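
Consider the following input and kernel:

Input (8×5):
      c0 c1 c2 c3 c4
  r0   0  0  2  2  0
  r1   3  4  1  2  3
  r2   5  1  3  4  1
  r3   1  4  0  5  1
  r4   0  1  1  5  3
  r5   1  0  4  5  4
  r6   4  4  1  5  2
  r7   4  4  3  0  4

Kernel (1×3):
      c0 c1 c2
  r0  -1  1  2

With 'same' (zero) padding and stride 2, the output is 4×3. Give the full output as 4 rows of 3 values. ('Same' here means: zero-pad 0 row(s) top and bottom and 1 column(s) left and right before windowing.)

0 6 -2
7 10 -3
2 10 -2
12 7 -3

Output[0,0]: The receptive field on the zero-padded input at this output position is [0 0 0]. Elementwise product with the kernel and sum: 0·-1 + 0·1 + 0·2.
Output[0,1]: The receptive field on the zero-padded input at this output position is [0 2 2]. Elementwise product with the kernel and sum: 0·-1 + 2·1 + 2·2.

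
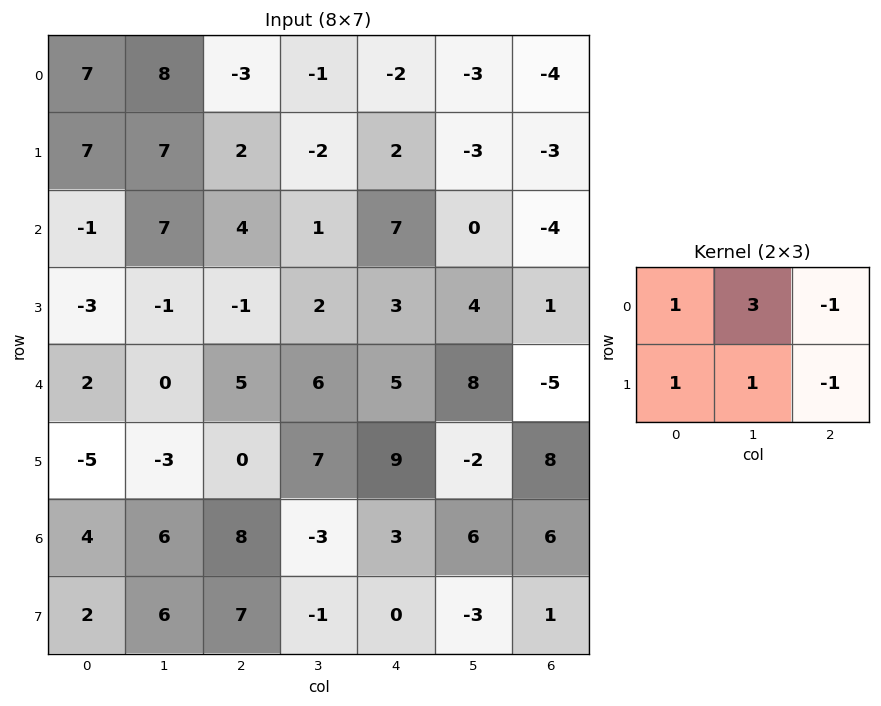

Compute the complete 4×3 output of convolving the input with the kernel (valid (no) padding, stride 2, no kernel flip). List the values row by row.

Output[0,0]: The receptive field on the input at this output position is [7 8 -3 / 7 7 2]. Elementwise product with the kernel and sum: 7·1 + 8·3 + -3·-1 + 7·1 + 7·1 + 2·-1.

46 -6 -5
13 -2 17
-11 16 33
15 2 11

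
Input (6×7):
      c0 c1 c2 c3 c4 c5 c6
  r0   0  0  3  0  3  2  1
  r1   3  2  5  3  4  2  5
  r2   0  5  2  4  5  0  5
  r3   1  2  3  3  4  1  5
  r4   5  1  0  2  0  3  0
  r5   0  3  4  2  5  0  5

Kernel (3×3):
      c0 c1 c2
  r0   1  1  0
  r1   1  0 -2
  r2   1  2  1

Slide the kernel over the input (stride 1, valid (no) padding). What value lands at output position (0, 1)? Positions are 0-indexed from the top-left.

The receptive field on the input at this output position is [0 3 0 / 2 5 3 / 5 2 4]. Elementwise product with the kernel and sum: 0·1 + 3·1 + 2·1 + 3·-2 + 5·1 + 2·2 + 4·1.

12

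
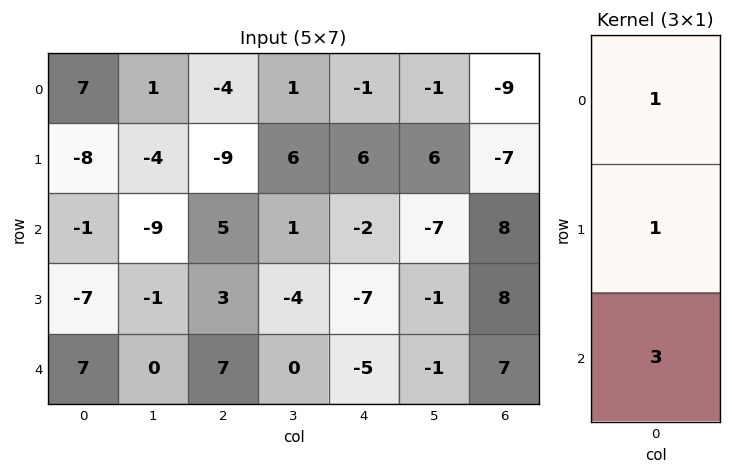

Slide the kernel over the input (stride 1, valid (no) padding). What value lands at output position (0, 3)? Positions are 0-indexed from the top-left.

10

The receptive field on the input at this output position is [1 / 6 / 1]. Elementwise product with the kernel and sum: 1·1 + 6·1 + 1·3.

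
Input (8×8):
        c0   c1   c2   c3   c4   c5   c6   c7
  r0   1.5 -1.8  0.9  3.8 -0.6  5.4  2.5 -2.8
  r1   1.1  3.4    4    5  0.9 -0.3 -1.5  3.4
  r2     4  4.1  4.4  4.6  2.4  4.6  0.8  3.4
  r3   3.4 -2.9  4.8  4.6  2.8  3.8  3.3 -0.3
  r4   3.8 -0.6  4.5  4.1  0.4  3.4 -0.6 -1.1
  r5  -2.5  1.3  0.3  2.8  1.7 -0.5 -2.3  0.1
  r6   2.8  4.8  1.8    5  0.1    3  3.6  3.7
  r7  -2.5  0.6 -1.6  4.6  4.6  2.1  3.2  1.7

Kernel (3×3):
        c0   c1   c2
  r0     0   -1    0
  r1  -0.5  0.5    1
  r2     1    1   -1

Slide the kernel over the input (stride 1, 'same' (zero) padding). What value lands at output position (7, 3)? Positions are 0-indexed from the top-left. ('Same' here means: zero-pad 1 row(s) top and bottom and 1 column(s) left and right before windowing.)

2.7

The receptive field on the zero-padded input at this output position is [1.8 5 0.1 / -1.6 4.6 4.6 / 0 0 0]. Elementwise product with the kernel and sum: 5·-1 + -1.6·-0.5 + 4.6·0.5 + 4.6·1 + 0·1 + 0·1 + 0·-1.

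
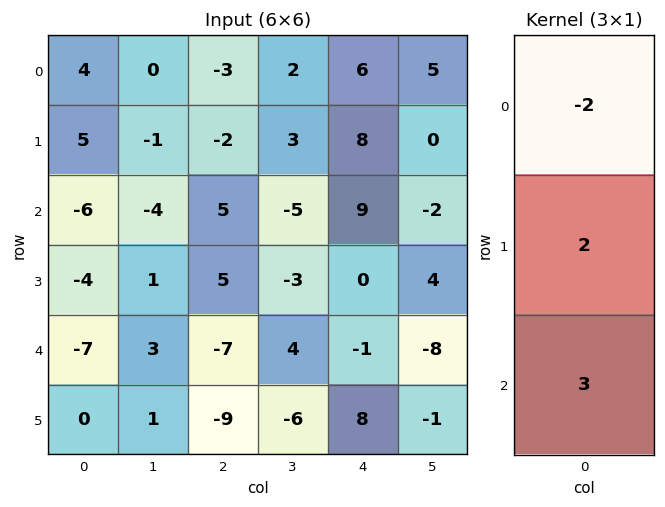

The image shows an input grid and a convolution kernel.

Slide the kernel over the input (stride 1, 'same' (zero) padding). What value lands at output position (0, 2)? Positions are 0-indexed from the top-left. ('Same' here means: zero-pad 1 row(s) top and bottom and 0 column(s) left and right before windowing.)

-12

The receptive field on the zero-padded input at this output position is [0 / -3 / -2]. Elementwise product with the kernel and sum: 0·-2 + -3·2 + -2·3.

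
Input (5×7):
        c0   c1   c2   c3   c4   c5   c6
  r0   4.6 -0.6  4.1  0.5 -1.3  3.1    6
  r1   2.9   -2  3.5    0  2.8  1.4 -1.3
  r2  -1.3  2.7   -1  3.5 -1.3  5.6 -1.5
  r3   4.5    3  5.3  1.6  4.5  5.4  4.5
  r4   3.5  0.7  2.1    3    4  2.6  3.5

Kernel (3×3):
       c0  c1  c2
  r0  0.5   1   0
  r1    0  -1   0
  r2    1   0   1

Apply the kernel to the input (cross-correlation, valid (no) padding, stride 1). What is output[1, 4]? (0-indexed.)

6.2

The receptive field on the input at this output position is [2.8 1.4 -1.3 / -1.3 5.6 -1.5 / 4.5 5.4 4.5]. Elementwise product with the kernel and sum: 2.8·0.5 + 1.4·1 + 5.6·-1 + 4.5·1 + 4.5·1.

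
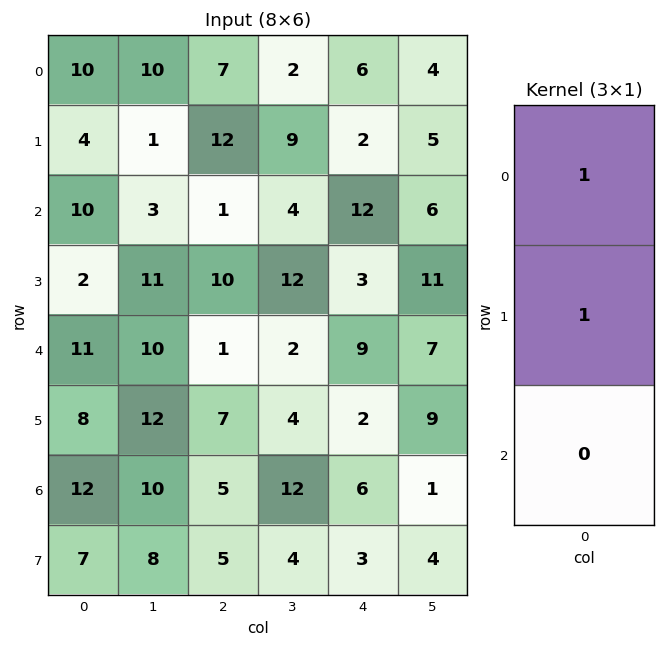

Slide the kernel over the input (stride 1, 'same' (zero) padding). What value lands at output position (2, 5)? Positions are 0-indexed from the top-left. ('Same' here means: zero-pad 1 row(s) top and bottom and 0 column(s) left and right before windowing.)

The receptive field on the zero-padded input at this output position is [5 / 6 / 11]. Elementwise product with the kernel and sum: 5·1 + 6·1.

11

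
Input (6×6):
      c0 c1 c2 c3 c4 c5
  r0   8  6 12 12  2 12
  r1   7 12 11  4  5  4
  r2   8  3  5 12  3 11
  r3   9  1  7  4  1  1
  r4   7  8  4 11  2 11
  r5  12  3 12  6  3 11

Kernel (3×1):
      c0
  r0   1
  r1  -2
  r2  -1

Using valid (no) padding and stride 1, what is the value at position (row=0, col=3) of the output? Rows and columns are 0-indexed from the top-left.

-8

The receptive field on the input at this output position is [12 / 4 / 12]. Elementwise product with the kernel and sum: 12·1 + 4·-2 + 12·-1.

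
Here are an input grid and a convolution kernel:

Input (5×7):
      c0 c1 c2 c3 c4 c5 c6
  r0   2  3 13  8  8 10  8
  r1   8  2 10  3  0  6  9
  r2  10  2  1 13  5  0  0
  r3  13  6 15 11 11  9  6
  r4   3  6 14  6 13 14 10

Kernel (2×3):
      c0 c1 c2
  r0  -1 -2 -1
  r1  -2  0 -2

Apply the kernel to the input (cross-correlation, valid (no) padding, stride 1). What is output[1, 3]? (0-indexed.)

-35

The receptive field on the input at this output position is [3 0 6 / 13 5 0]. Elementwise product with the kernel and sum: 3·-1 + 0·-2 + 6·-1 + 13·-2 + 0·-2.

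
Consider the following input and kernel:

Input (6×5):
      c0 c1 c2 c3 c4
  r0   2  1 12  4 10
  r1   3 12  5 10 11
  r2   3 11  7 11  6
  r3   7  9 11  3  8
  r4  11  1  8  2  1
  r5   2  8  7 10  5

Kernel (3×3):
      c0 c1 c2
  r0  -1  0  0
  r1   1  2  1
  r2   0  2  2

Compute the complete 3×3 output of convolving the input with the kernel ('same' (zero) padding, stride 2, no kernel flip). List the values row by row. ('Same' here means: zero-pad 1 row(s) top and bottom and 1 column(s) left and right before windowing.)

Output[0,0]: The receptive field on the zero-padded input at this output position is [0 0 0 / 0 2 1 / 0 3 12]. Elementwise product with the kernel and sum: 0·-1 + 0·1 + 2·2 + 1·1 + 3·2 + 12·2.
Output[0,1]: The receptive field on the zero-padded input at this output position is [0 0 0 / 1 12 4 / 12 5 10]. Elementwise product with the kernel and sum: 0·-1 + 1·1 + 12·2 + 4·1 + 5·2 + 10·2.

35 59 46
49 52 29
43 44 11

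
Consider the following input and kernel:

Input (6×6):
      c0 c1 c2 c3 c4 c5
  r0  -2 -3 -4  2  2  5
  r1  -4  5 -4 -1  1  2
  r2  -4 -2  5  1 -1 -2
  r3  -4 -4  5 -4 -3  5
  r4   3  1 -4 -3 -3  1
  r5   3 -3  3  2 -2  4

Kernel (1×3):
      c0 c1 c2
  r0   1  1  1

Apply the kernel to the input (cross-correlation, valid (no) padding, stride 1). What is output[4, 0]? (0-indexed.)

0

The receptive field on the input at this output position is [3 1 -4]. Elementwise product with the kernel and sum: 3·1 + 1·1 + -4·1.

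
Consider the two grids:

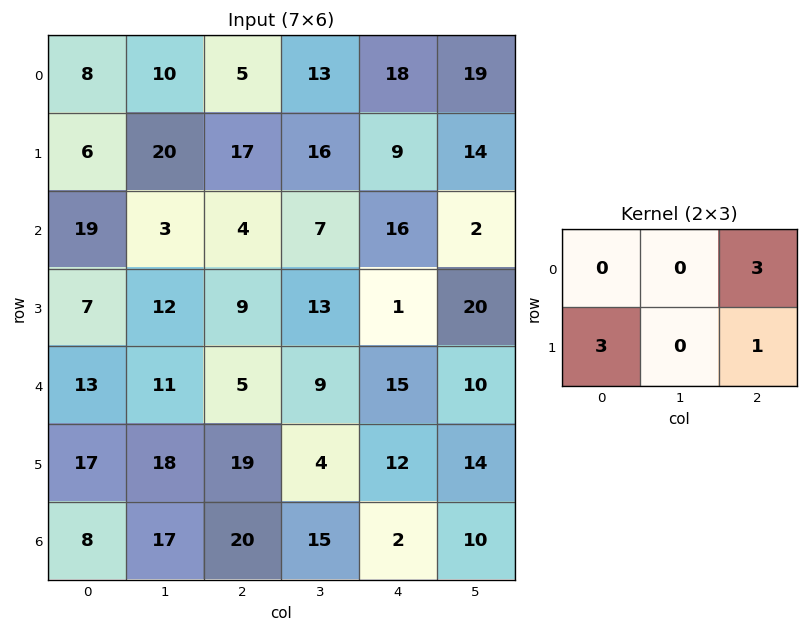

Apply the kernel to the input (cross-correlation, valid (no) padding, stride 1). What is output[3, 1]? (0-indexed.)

81

The receptive field on the input at this output position is [12 9 13 / 11 5 9]. Elementwise product with the kernel and sum: 13·3 + 11·3 + 9·1.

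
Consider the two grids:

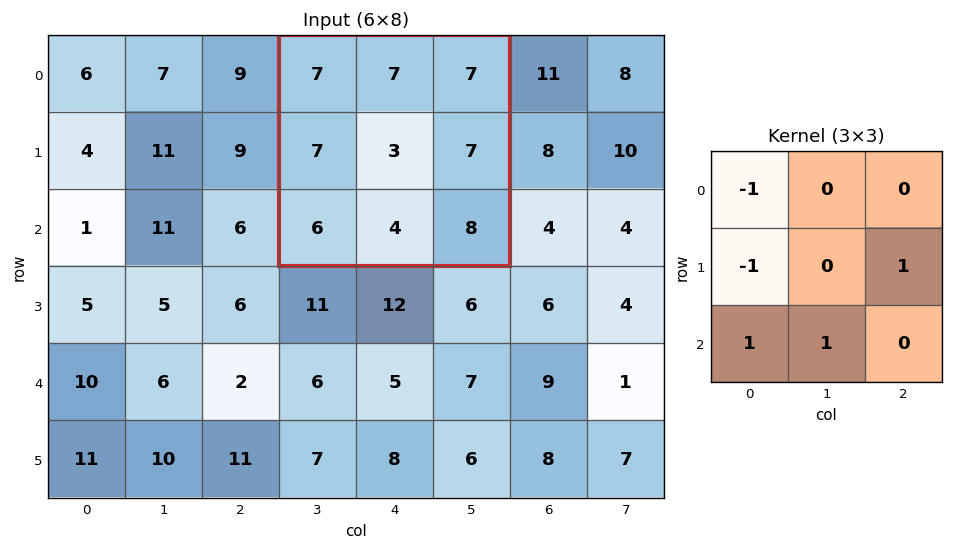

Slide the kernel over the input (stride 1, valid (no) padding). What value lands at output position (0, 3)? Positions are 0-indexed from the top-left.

The receptive field on the input at this output position is [7 7 7 / 7 3 7 / 6 4 8]. Elementwise product with the kernel and sum: 7·-1 + 7·-1 + 7·1 + 6·1 + 4·1.

3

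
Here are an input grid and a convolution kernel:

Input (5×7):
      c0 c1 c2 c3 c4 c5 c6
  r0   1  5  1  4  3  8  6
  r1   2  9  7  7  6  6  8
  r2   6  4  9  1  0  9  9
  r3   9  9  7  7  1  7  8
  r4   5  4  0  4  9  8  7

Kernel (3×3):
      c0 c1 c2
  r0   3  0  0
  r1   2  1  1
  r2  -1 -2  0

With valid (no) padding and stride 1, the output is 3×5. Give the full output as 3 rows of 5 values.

9 25 19 37 17
4 22 19 23 21
39 40 41 3 -8

Output[0,0]: The receptive field on the input at this output position is [1 5 1 / 2 9 7 / 6 4 9]. Elementwise product with the kernel and sum: 1·3 + 2·2 + 9·1 + 7·1 + 6·-1 + 4·-2.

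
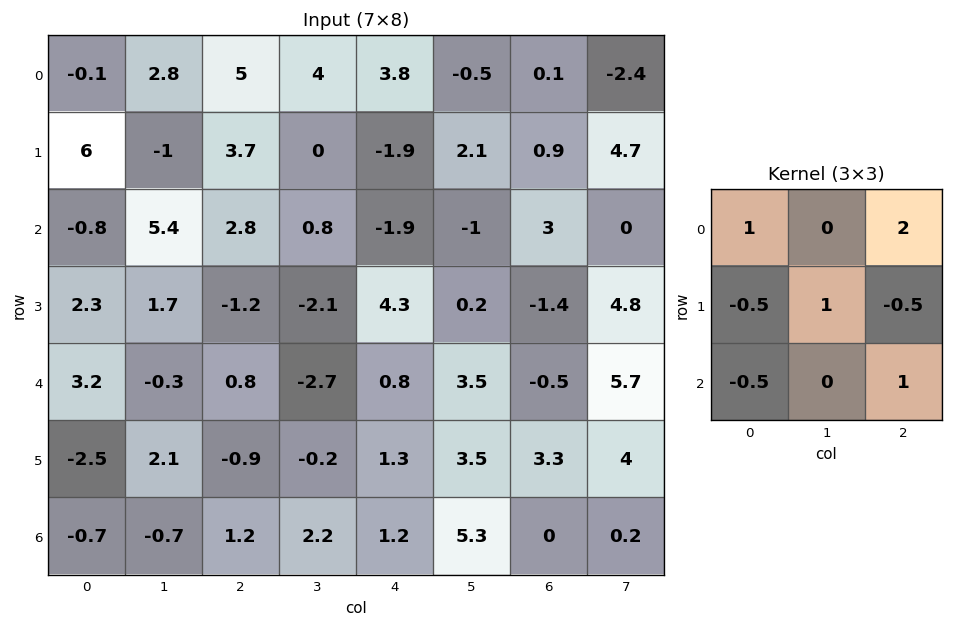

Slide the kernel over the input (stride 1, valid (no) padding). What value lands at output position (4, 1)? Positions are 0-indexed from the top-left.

The receptive field on the input at this output position is [-0.3 0.8 -2.7 / 2.1 -0.9 -0.2 / -0.7 1.2 2.2]. Elementwise product with the kernel and sum: -0.3·1 + -2.7·2 + 2.1·-0.5 + -0.9·1 + -0.2·-0.5 + -0.7·-0.5 + 2.2·1.

-5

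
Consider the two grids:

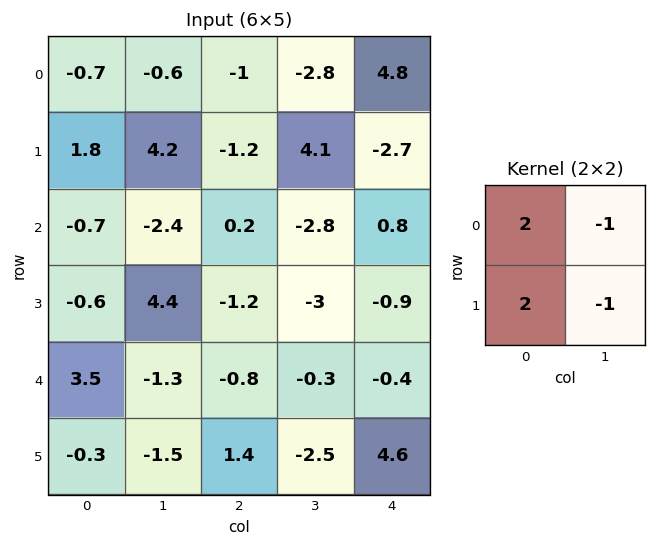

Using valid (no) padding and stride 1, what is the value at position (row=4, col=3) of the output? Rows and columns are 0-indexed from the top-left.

The receptive field on the input at this output position is [-0.3 -0.4 / -2.5 4.6]. Elementwise product with the kernel and sum: -0.3·2 + -0.4·-1 + -2.5·2 + 4.6·-1.

-9.8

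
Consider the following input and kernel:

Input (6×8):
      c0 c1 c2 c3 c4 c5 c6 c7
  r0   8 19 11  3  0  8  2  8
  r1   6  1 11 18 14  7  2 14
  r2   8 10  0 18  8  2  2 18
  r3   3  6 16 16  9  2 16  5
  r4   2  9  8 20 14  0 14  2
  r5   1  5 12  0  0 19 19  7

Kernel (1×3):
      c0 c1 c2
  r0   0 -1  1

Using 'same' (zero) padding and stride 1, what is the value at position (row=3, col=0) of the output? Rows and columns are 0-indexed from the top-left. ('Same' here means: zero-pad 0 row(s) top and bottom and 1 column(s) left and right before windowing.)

The receptive field on the zero-padded input at this output position is [0 3 6]. Elementwise product with the kernel and sum: 3·-1 + 6·1.

3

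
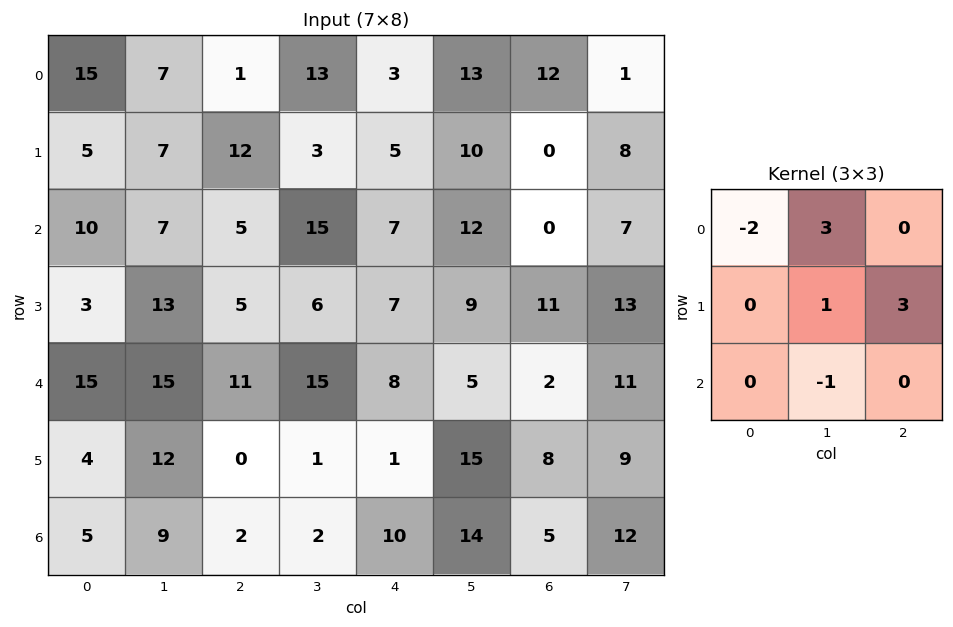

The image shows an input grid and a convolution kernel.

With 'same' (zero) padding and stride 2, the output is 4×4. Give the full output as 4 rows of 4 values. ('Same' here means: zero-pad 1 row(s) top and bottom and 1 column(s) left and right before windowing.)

Output[0,0]: The receptive field on the zero-padded input at this output position is [0 0 0 / 0 15 7 / 0 5 7]. Elementwise product with the kernel and sum: 0·-2 + 0·3 + 15·1 + 7·3 + 5·-1.
Output[0,1]: The receptive field on the zero-padded input at this output position is [0 0 0 / 7 1 13 / 7 12 3]. Elementwise product with the kernel and sum: 0·-2 + 0·3 + 1·1 + 13·3 + 12·-1.

31 28 37 15
43 67 45 -10
65 45 31 42
44 -16 53 35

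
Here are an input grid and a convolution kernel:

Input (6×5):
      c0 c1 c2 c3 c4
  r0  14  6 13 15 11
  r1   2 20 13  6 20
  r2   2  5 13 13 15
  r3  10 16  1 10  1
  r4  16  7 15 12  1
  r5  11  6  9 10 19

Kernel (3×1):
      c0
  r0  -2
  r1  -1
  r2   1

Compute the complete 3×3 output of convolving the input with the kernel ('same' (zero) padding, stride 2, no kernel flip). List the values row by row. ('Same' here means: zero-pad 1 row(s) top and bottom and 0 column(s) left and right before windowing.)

-12 0 9
4 -38 -54
-25 -8 16

Output[0,0]: The receptive field on the zero-padded input at this output position is [0 / 14 / 2]. Elementwise product with the kernel and sum: 0·-2 + 14·-1 + 2·1.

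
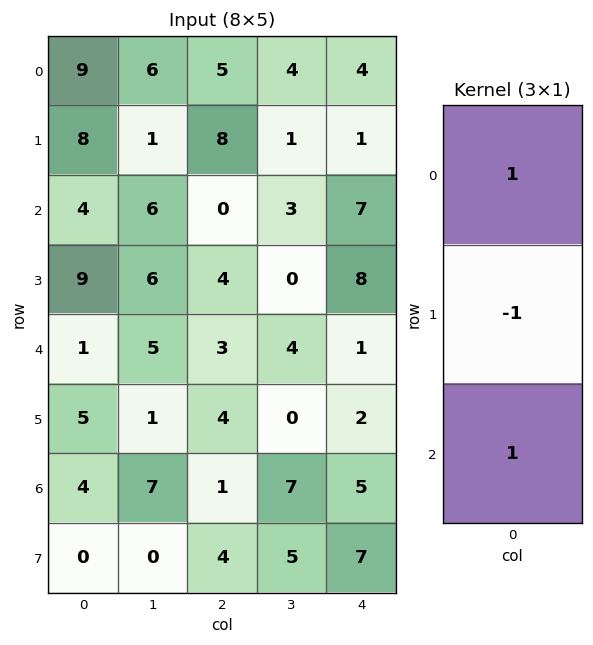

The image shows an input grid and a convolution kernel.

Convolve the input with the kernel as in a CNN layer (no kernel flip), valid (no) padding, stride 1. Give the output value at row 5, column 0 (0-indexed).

The receptive field on the input at this output position is [5 / 4 / 0]. Elementwise product with the kernel and sum: 5·1 + 4·-1 + 0·1.

1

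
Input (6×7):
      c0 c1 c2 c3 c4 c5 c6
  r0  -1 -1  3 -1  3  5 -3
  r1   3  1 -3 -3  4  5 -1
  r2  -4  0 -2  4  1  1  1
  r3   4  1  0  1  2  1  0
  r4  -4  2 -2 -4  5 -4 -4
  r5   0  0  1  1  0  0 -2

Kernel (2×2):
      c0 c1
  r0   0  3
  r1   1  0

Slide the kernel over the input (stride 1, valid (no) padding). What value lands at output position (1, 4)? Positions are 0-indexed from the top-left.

The receptive field on the input at this output position is [4 5 / 1 1]. Elementwise product with the kernel and sum: 5·3 + 1·1.

16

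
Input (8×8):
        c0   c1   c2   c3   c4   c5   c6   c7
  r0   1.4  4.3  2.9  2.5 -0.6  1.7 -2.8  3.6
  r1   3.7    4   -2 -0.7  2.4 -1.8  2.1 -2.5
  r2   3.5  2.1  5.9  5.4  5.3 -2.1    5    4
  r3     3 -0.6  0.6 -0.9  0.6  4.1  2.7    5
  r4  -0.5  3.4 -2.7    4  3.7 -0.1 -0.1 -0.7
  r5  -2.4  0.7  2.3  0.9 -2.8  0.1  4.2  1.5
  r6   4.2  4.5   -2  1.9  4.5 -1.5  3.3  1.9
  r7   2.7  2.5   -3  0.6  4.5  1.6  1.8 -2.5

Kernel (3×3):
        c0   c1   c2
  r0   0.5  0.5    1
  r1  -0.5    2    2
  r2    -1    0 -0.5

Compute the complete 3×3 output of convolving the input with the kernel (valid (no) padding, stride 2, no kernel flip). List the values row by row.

Output[0,0]: The receptive field on the input at this output position is [1.4 4.3 2.9 / 3.7 4 -2 / 3.5 2.1 5.9]. Elementwise product with the kernel and sum: 1.4·0.5 + 4.3·0.5 + 2.9·1 + 3.7·-0.5 + 4·2 + -2·2 + 3.5·-1 + 5.9·-0.5.
Output[0,1]: The receptive field on the input at this output position is [2.9 2.5 -0.6 / -2 -0.7 2.4 / 5.9 5.4 5.3]. Elementwise product with the kernel and sum: 2.9·0.5 + 2.5·0.5 + -0.6·1 + -2·-0.5 + -0.7·2 + 2.4·2 + 5.9·-1 + 5.3·-0.5.

1.45 -2.05 -10.65
9.05 10.9 16.25
2.75 -0.85 5.55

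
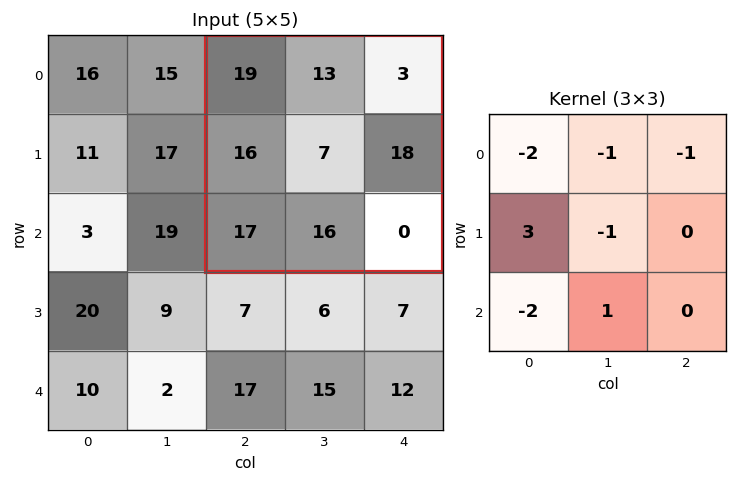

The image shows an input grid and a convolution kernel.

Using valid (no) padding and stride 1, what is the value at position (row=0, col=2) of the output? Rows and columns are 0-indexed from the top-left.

The receptive field on the input at this output position is [19 13 3 / 16 7 18 / 17 16 0]. Elementwise product with the kernel and sum: 19·-2 + 13·-1 + 3·-1 + 16·3 + 7·-1 + 17·-2 + 16·1.

-31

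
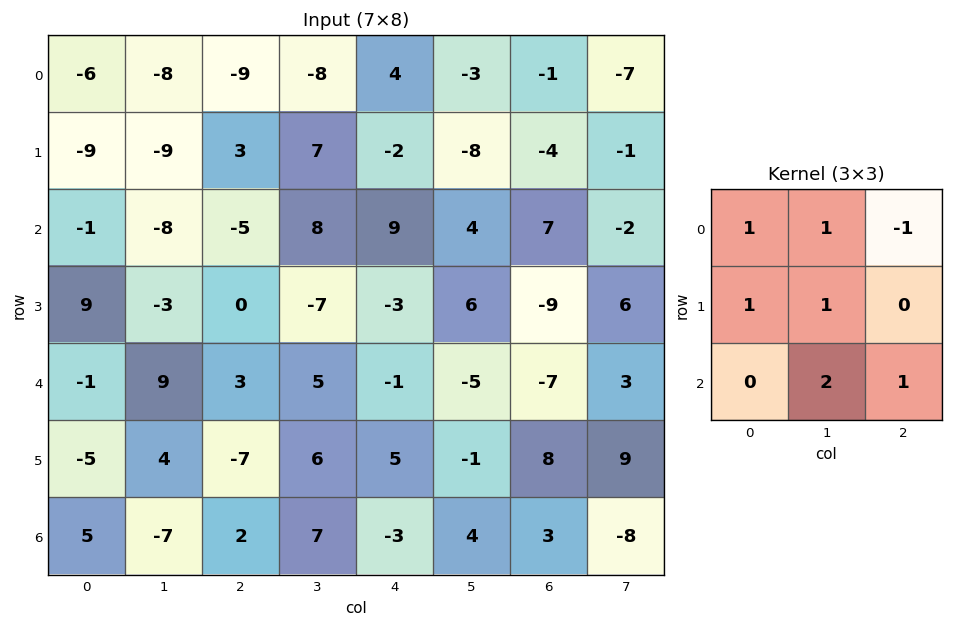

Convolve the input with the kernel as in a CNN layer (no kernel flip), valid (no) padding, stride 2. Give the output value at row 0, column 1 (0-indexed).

The receptive field on the input at this output position is [-9 -8 4 / 3 7 -2 / -5 8 9]. Elementwise product with the kernel and sum: -9·1 + -8·1 + 4·-1 + 3·1 + 7·1 + 8·2 + 9·1.

14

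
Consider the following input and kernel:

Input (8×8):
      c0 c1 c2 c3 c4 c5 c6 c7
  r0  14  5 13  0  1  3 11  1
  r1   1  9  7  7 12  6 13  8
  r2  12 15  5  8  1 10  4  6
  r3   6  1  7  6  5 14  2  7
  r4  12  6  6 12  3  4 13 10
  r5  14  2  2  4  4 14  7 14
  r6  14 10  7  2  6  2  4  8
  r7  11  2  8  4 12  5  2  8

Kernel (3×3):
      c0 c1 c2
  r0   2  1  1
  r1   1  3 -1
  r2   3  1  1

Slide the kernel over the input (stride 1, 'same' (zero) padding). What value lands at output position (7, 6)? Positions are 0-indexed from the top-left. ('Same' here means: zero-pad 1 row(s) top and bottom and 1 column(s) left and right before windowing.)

The receptive field on the zero-padded input at this output position is [2 4 8 / 5 2 8 / 0 0 0]. Elementwise product with the kernel and sum: 2·2 + 4·1 + 8·1 + 5·1 + 2·3 + 8·-1 + 0·3 + 0·1 + 0·1.

19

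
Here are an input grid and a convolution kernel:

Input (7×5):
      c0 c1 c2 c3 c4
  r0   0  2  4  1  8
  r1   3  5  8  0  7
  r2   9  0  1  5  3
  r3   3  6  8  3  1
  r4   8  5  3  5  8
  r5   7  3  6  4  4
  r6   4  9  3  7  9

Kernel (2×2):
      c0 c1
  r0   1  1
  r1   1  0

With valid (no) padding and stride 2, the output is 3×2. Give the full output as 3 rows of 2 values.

Output[0,0]: The receptive field on the input at this output position is [0 2 / 3 5]. Elementwise product with the kernel and sum: 0·1 + 2·1 + 3·1.
Output[0,1]: The receptive field on the input at this output position is [4 1 / 8 0]. Elementwise product with the kernel and sum: 4·1 + 1·1 + 8·1.

5 13
12 14
20 14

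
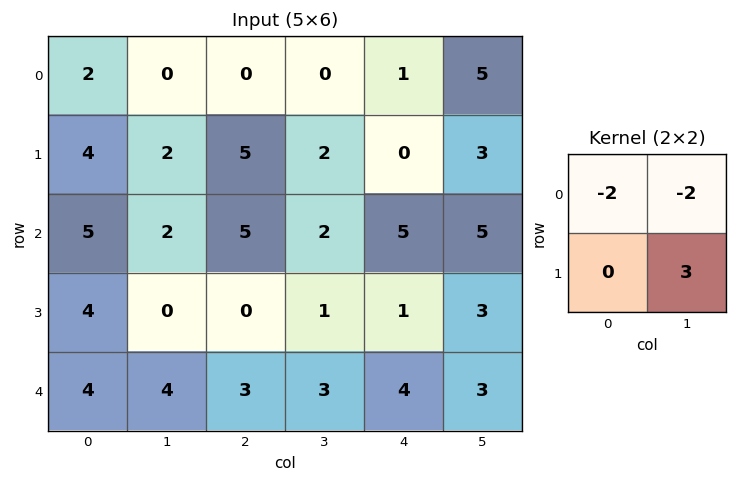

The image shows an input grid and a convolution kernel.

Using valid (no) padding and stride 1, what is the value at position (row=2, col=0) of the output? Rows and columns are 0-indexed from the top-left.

The receptive field on the input at this output position is [5 2 / 4 0]. Elementwise product with the kernel and sum: 5·-2 + 2·-2 + 0·3.

-14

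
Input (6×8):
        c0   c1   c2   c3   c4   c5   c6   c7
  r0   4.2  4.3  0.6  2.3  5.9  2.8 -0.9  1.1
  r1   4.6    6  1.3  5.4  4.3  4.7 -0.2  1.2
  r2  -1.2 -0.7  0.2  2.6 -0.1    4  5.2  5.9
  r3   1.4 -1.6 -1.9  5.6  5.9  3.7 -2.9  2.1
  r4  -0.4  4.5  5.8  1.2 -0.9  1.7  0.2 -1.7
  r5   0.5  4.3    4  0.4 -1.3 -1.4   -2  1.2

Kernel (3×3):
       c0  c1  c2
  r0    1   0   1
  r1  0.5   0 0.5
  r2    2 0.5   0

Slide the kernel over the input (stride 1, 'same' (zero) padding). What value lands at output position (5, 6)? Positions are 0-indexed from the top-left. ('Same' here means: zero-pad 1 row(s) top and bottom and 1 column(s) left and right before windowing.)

-0.1

The receptive field on the zero-padded input at this output position is [1.7 0.2 -1.7 / -1.4 -2 1.2 / 0 0 0]. Elementwise product with the kernel and sum: 1.7·1 + -1.7·1 + -1.4·0.5 + 1.2·0.5 + 0·2 + 0·0.5.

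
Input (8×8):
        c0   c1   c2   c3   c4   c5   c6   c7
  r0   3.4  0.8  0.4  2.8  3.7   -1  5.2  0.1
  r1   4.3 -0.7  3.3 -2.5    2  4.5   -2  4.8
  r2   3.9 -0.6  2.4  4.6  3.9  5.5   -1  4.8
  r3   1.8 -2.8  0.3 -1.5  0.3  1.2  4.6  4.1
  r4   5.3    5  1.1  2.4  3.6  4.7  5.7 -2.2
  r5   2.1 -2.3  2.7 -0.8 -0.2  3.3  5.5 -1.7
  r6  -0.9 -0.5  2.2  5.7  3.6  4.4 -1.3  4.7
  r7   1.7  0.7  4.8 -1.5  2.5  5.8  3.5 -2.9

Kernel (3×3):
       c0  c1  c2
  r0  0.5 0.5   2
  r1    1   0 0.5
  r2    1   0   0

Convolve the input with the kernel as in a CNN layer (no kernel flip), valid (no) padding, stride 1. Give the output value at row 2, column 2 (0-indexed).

12.85

The receptive field on the input at this output position is [2.4 4.6 3.9 / 0.3 -1.5 0.3 / 1.1 2.4 3.6]. Elementwise product with the kernel and sum: 2.4·0.5 + 4.6·0.5 + 3.9·2 + 0.3·1 + 0.3·0.5 + 1.1·1.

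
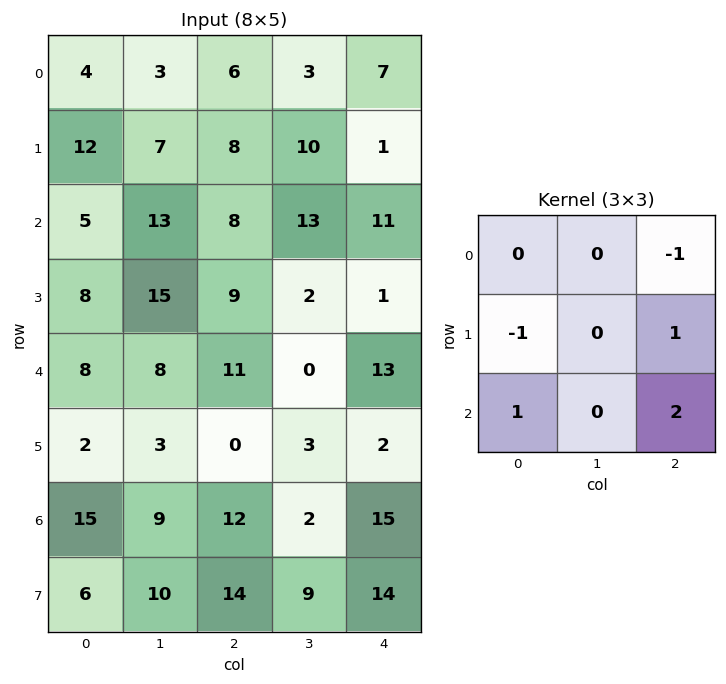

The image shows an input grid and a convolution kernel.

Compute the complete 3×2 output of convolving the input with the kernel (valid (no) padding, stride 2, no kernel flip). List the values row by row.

Output[0,0]: The receptive field on the input at this output position is [4 3 6 / 12 7 8 / 5 13 8]. Elementwise product with the kernel and sum: 6·-1 + 12·-1 + 8·1 + 5·1 + 8·2.

11 16
23 18
26 31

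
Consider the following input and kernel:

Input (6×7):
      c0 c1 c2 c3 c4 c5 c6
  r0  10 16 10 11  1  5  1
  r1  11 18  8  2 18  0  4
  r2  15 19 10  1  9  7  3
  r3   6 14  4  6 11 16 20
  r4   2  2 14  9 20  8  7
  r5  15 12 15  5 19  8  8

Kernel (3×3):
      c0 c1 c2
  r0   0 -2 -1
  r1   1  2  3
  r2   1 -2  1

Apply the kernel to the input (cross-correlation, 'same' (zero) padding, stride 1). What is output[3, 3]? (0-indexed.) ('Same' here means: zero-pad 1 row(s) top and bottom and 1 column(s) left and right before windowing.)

The receptive field on the zero-padded input at this output position is [10 1 9 / 4 6 11 / 14 9 20]. Elementwise product with the kernel and sum: 1·-2 + 9·-1 + 4·1 + 6·2 + 11·3 + 14·1 + 9·-2 + 20·1.

54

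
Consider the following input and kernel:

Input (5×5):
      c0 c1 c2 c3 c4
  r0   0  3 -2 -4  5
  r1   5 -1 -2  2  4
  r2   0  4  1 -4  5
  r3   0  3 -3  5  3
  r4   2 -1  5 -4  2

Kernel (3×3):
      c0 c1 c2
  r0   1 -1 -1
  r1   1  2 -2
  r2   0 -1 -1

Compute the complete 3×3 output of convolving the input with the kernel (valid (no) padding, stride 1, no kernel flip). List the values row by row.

Output[0,0]: The receptive field on the input at this output position is [0 3 -2 / 5 -1 -2 / 0 4 1]. Elementwise product with the kernel and sum: 0·1 + 3·-1 + -2·-1 + 5·1 + -1·2 + -2·-2 + 4·-1 + 1·-1.

1 3 -10
14 11 -33
3 -7 3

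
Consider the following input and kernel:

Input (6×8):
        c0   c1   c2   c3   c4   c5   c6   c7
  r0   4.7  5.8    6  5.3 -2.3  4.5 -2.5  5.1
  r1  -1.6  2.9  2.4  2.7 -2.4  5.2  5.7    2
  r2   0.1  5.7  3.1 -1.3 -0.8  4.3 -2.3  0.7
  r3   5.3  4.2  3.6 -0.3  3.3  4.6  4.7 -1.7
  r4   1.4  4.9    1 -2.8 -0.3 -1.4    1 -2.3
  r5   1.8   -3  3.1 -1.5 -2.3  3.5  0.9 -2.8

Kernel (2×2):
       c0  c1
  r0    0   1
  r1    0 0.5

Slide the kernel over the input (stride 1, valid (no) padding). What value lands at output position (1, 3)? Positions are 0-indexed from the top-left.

The receptive field on the input at this output position is [2.7 -2.4 / -1.3 -0.8]. Elementwise product with the kernel and sum: -2.4·1 + -0.8·0.5.

-2.8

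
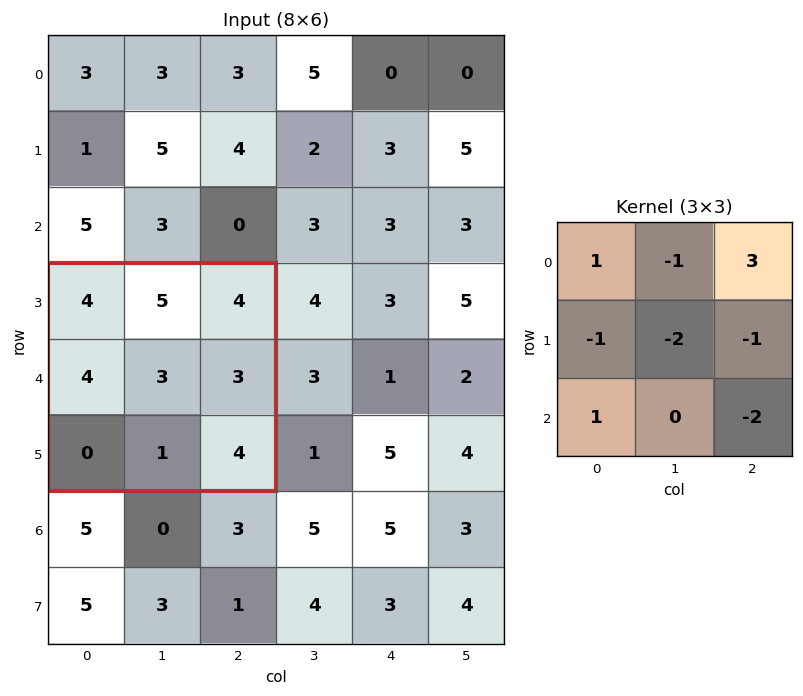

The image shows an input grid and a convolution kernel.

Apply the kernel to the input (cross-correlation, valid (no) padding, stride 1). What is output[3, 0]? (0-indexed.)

The receptive field on the input at this output position is [4 5 4 / 4 3 3 / 0 1 4]. Elementwise product with the kernel and sum: 4·1 + 5·-1 + 4·3 + 4·-1 + 3·-2 + 3·-1 + 0·1 + 4·-2.

-10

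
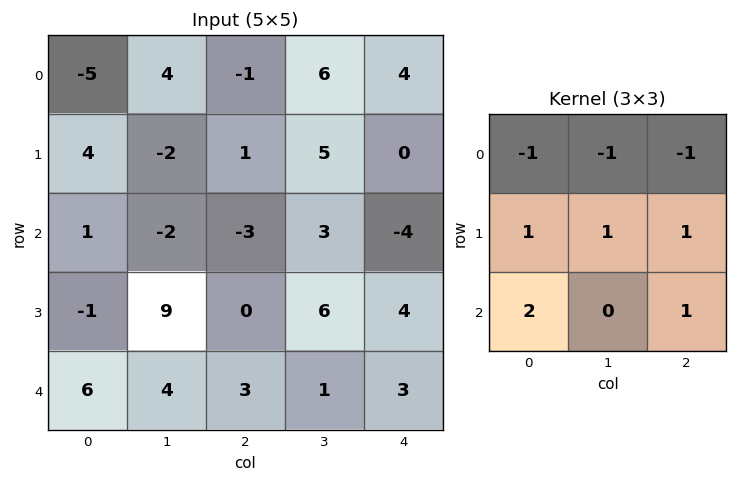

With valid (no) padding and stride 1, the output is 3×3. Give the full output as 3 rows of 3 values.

Output[0,0]: The receptive field on the input at this output position is [-5 4 -1 / 4 -2 1 / 1 -2 -3]. Elementwise product with the kernel and sum: -5·-1 + 4·-1 + -1·-1 + 4·1 + -2·1 + 1·1 + 1·2 + -3·1.
Output[0,1]: The receptive field on the input at this output position is [4 -1 6 / -2 1 5 / -2 -3 3]. Elementwise product with the kernel and sum: 4·-1 + -1·-1 + 6·-1 + -2·1 + 1·1 + 5·1 + -2·2 + 3·1.

4 -6 -13
-9 18 -6
27 26 23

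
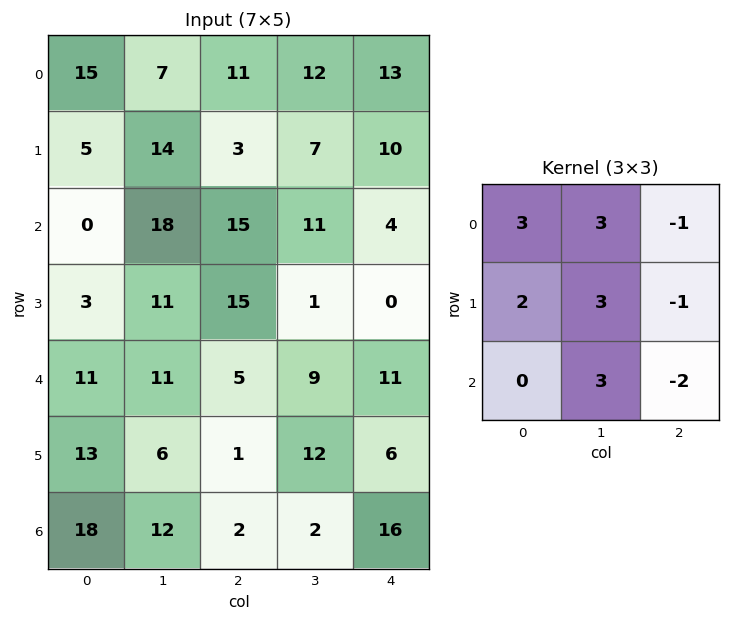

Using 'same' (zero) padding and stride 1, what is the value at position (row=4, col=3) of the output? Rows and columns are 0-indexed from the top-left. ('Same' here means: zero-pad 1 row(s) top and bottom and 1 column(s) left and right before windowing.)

98

The receptive field on the zero-padded input at this output position is [15 1 0 / 5 9 11 / 1 12 6]. Elementwise product with the kernel and sum: 15·3 + 1·3 + 0·-1 + 5·2 + 9·3 + 11·-1 + 12·3 + 6·-2.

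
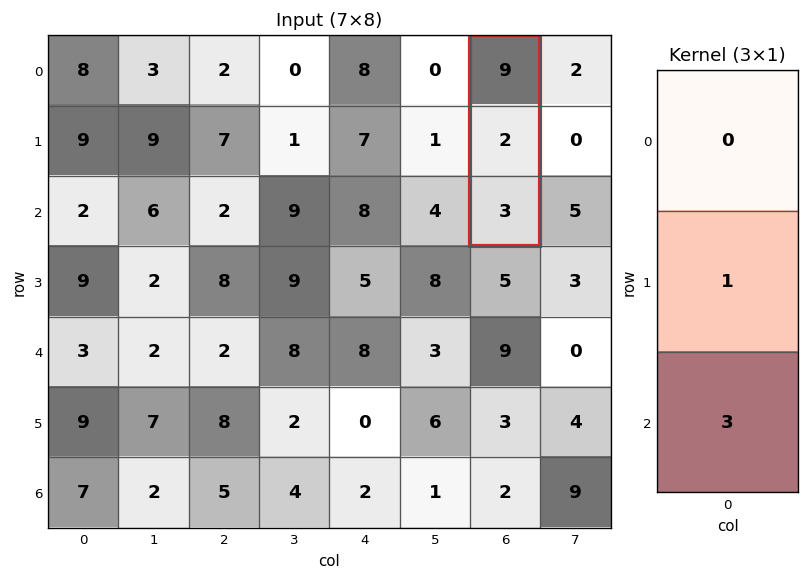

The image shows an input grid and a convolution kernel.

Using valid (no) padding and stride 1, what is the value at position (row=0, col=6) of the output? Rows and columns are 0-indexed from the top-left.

The receptive field on the input at this output position is [9 / 2 / 3]. Elementwise product with the kernel and sum: 2·1 + 3·3.

11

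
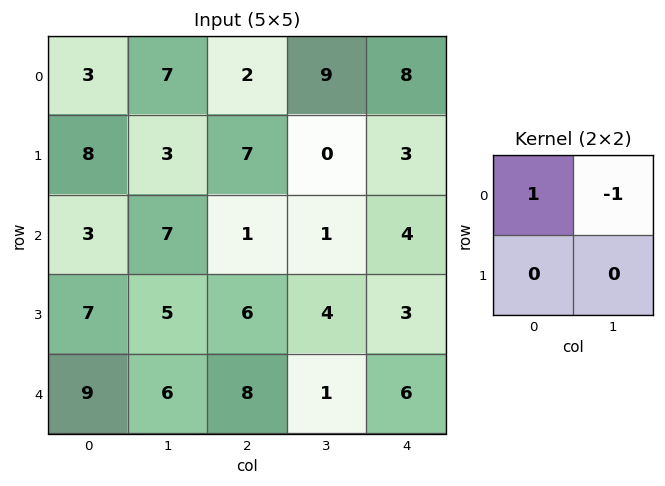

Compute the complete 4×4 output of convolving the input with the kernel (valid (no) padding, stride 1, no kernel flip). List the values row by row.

Output[0,0]: The receptive field on the input at this output position is [3 7 / 8 3]. Elementwise product with the kernel and sum: 3·1 + 7·-1.

-4 5 -7 1
5 -4 7 -3
-4 6 0 -3
2 -1 2 1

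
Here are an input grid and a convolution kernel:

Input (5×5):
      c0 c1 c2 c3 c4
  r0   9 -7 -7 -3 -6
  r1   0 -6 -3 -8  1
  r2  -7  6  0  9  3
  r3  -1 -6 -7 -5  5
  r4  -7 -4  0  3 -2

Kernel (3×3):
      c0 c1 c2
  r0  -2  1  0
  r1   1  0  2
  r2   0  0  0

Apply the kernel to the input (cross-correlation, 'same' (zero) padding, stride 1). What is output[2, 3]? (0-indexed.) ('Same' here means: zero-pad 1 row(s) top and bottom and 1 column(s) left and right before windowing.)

The receptive field on the zero-padded input at this output position is [-3 -8 1 / 0 9 3 / -7 -5 5]. Elementwise product with the kernel and sum: -3·-2 + -8·1 + 0·1 + 3·2.

4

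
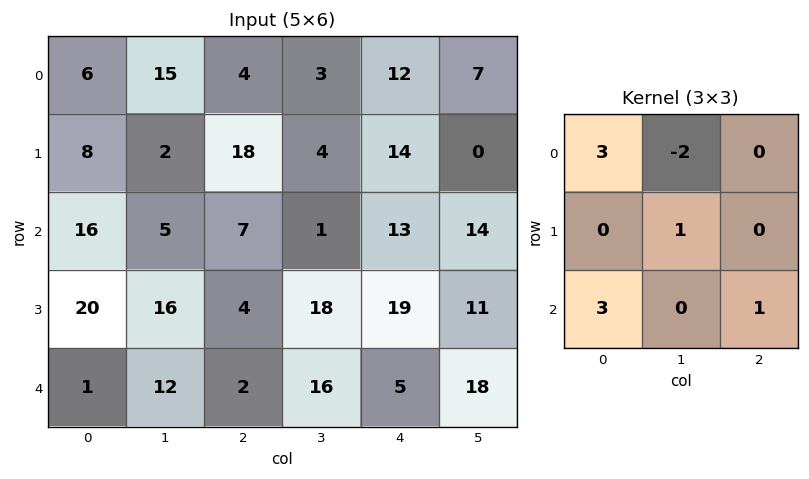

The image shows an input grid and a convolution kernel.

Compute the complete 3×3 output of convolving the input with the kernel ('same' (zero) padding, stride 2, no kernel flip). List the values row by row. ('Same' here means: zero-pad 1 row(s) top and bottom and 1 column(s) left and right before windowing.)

Output[0,0]: The receptive field on the zero-padded input at this output position is [0 0 0 / 0 6 15 / 0 8 2]. Elementwise product with the kernel and sum: 0·3 + 0·-2 + 6·1 + 0·3 + 2·1.
Output[0,1]: The receptive field on the zero-padded input at this output position is [0 0 0 / 15 4 3 / 2 18 4]. Elementwise product with the kernel and sum: 0·3 + 0·-2 + 4·1 + 2·3 + 4·1.

8 14 24
16 43 62
-39 42 21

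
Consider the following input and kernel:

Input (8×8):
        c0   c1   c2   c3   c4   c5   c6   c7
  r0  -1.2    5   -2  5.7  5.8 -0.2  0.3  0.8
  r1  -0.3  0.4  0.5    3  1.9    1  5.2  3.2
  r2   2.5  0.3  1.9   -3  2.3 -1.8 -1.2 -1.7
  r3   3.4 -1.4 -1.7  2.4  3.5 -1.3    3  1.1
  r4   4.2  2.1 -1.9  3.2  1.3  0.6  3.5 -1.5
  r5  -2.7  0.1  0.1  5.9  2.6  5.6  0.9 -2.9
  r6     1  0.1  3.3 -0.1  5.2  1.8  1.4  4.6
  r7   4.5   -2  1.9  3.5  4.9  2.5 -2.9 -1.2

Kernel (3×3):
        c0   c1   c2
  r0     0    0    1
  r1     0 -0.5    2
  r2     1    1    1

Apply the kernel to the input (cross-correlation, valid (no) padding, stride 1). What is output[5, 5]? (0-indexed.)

4

The receptive field on the input at this output position is [5.6 0.9 -2.9 / 1.8 1.4 4.6 / 2.5 -2.9 -1.2]. Elementwise product with the kernel and sum: -2.9·1 + 1.4·-0.5 + 4.6·2 + 2.5·1 + -2.9·1 + -1.2·1.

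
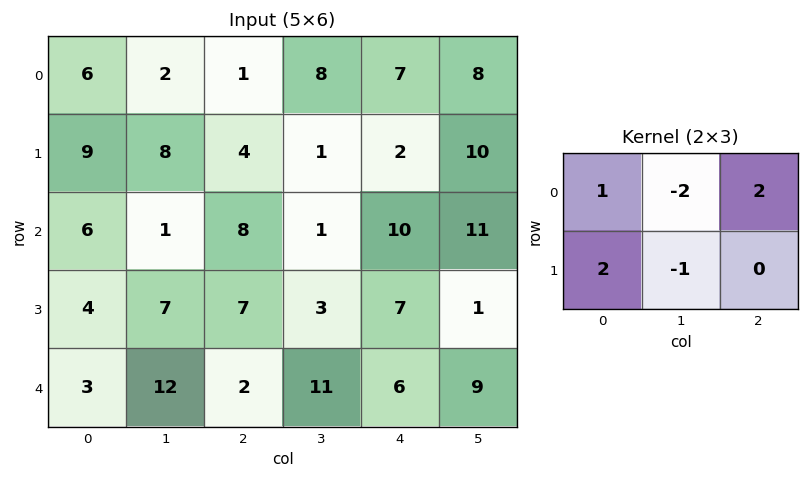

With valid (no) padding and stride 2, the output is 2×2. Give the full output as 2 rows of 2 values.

Output[0,0]: The receptive field on the input at this output position is [6 2 1 / 9 8 4]. Elementwise product with the kernel and sum: 6·1 + 2·-2 + 1·2 + 9·2 + 8·-1.

14 6
21 37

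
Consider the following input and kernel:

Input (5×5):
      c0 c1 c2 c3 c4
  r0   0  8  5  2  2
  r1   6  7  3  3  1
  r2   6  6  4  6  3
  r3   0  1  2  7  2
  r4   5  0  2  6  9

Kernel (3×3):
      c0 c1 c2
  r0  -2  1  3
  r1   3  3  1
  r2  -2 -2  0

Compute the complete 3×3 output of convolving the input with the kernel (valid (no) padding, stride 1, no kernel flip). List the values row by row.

41 8 -3
42 28 15
1 22 20

Output[0,0]: The receptive field on the input at this output position is [0 8 5 / 6 7 3 / 6 6 4]. Elementwise product with the kernel and sum: 0·-2 + 8·1 + 5·3 + 6·3 + 7·3 + 3·1 + 6·-2 + 6·-2.
Output[0,1]: The receptive field on the input at this output position is [8 5 2 / 7 3 3 / 6 4 6]. Elementwise product with the kernel and sum: 8·-2 + 5·1 + 2·3 + 7·3 + 3·3 + 3·1 + 6·-2 + 4·-2.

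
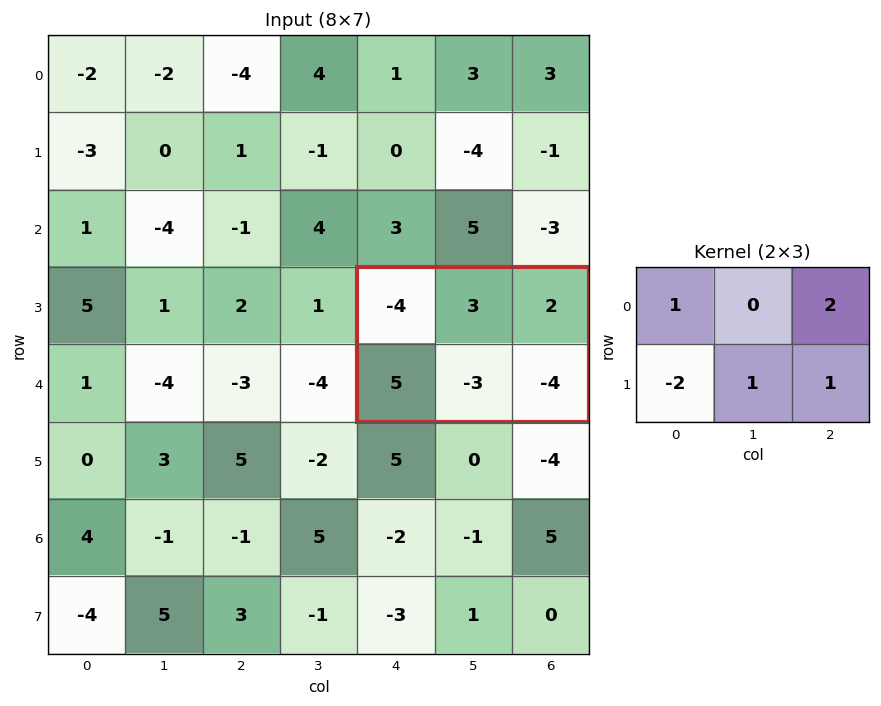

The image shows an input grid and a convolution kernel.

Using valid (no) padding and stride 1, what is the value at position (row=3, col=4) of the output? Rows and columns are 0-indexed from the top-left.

-17

The receptive field on the input at this output position is [-4 3 2 / 5 -3 -4]. Elementwise product with the kernel and sum: -4·1 + 2·2 + 5·-2 + -3·1 + -4·1.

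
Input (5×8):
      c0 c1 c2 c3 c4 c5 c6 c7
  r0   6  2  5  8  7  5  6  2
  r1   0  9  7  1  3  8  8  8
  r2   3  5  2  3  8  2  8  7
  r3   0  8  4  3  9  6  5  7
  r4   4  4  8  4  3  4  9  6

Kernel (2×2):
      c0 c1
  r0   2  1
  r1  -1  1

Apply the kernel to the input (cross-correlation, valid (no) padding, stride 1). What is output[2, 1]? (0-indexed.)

The receptive field on the input at this output position is [5 2 / 8 4]. Elementwise product with the kernel and sum: 5·2 + 2·1 + 8·-1 + 4·1.

8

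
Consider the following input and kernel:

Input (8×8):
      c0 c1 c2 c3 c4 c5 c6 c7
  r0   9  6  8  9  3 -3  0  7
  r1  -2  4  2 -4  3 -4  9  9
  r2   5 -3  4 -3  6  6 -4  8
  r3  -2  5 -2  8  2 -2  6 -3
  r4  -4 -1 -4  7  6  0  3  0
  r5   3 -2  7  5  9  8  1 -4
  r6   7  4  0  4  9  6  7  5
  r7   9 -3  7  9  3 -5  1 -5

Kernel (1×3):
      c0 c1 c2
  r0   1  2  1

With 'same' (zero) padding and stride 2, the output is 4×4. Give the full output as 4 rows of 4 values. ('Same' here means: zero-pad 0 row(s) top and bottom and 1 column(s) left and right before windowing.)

Output[0,0]: The receptive field on the zero-padded input at this output position is [0 9 6]. Elementwise product with the kernel and sum: 0·1 + 9·2 + 6·1.

24 31 12 4
7 2 15 6
-9 -2 19 6
18 8 28 25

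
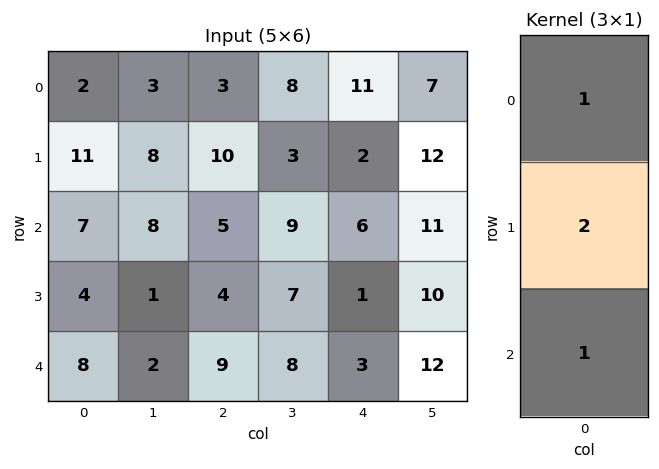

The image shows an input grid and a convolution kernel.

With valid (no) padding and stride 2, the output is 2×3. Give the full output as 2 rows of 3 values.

Output[0,0]: The receptive field on the input at this output position is [2 / 11 / 7]. Elementwise product with the kernel and sum: 2·1 + 11·2 + 7·1.

31 28 21
23 22 11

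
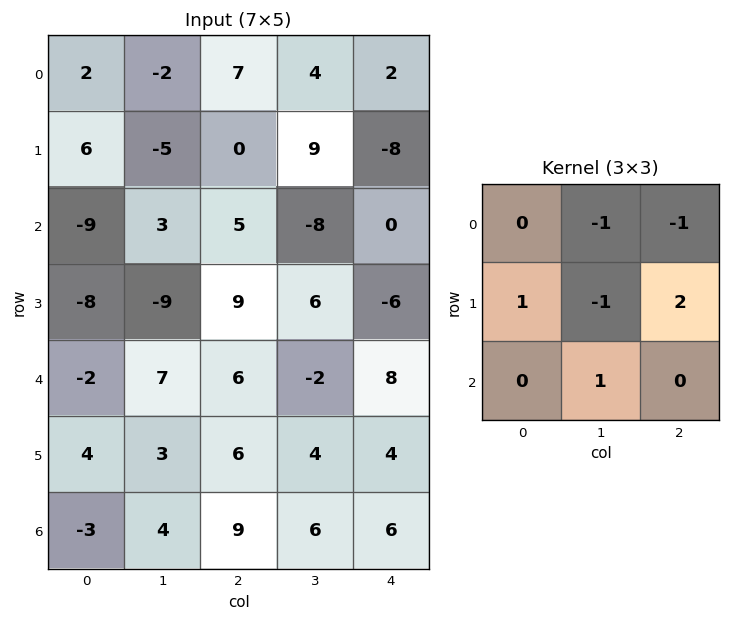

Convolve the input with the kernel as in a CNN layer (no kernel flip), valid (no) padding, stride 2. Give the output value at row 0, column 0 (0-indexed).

The receptive field on the input at this output position is [2 -2 7 / 6 -5 0 / -9 3 5]. Elementwise product with the kernel and sum: -2·-1 + 7·-1 + 6·1 + -5·-1 + 0·2 + 3·1.

9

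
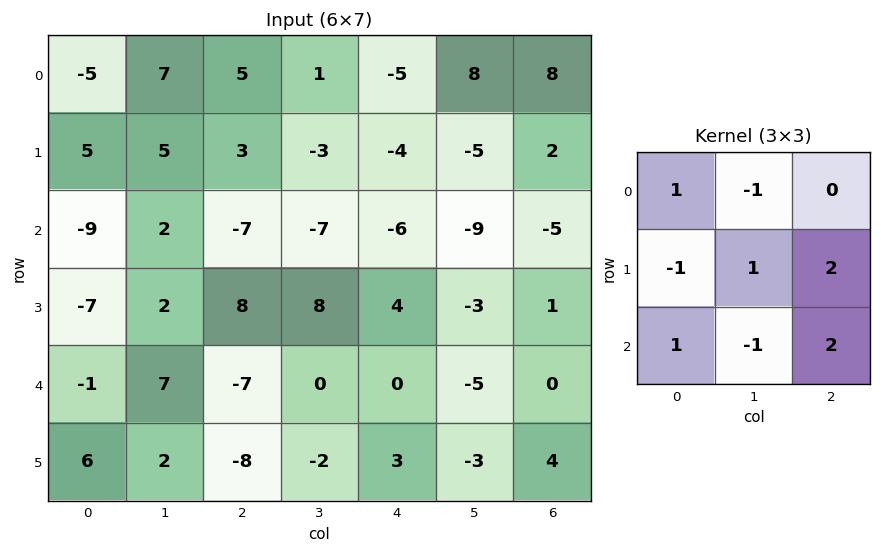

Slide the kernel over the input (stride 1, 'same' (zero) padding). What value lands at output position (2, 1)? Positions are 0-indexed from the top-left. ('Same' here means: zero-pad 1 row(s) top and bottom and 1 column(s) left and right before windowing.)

The receptive field on the zero-padded input at this output position is [5 5 3 / -9 2 -7 / -7 2 8]. Elementwise product with the kernel and sum: 5·1 + 5·-1 + -9·-1 + 2·1 + -7·2 + -7·1 + 2·-1 + 8·2.

4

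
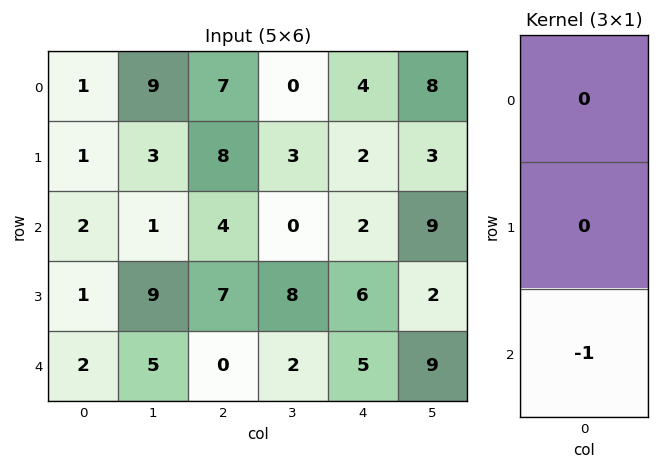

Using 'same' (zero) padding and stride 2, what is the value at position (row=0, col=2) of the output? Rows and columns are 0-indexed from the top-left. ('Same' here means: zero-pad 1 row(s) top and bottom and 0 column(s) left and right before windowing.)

The receptive field on the zero-padded input at this output position is [0 / 4 / 2]. Elementwise product with the kernel and sum: 2·-1.

-2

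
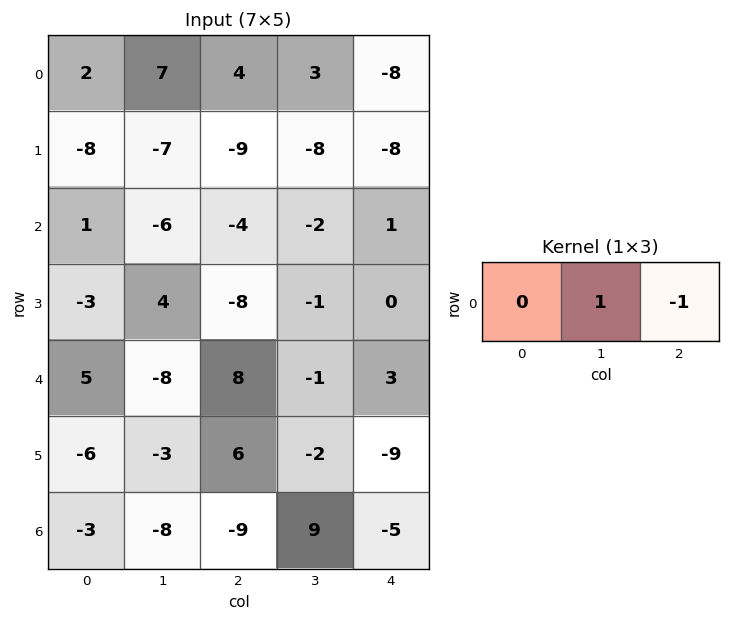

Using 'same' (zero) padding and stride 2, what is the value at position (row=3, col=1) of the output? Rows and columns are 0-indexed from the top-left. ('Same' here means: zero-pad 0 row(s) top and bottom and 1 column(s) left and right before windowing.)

The receptive field on the zero-padded input at this output position is [-8 -9 9]. Elementwise product with the kernel and sum: -9·1 + 9·-1.

-18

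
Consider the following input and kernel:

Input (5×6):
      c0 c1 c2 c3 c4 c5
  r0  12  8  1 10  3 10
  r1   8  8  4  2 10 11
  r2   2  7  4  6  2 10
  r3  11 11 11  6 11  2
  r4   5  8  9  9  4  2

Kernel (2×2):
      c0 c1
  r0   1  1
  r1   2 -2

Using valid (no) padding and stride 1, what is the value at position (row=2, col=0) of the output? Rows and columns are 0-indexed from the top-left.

The receptive field on the input at this output position is [2 7 / 11 11]. Elementwise product with the kernel and sum: 2·1 + 7·1 + 11·2 + 11·-2.

9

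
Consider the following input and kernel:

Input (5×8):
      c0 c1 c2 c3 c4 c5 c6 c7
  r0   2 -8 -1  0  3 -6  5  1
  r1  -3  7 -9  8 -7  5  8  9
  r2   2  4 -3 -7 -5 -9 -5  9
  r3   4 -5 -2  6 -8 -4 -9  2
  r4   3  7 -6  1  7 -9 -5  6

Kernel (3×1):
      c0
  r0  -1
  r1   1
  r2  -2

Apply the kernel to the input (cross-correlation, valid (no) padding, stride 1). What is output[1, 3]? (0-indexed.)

The receptive field on the input at this output position is [8 / -7 / 6]. Elementwise product with the kernel and sum: 8·-1 + -7·1 + 6·-2.

-27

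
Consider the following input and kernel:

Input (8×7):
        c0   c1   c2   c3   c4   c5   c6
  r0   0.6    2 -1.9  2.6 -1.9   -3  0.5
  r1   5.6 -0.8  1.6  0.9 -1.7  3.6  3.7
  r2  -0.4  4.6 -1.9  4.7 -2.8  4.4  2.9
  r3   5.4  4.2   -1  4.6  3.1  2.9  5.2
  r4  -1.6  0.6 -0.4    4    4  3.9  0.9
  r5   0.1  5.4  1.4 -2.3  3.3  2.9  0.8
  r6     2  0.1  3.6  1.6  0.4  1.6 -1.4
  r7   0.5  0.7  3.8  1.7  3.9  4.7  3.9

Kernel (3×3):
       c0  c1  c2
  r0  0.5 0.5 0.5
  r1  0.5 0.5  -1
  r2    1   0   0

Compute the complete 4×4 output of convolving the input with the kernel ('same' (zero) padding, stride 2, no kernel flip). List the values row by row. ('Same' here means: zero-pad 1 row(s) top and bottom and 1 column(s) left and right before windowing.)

Output[0,0]: The receptive field on the zero-padded input at this output position is [0 0 0 / 0 0.6 2 / 0 5.6 -0.8]. Elementwise product with the kernel and sum: 0·0.5 + 0·0.5 + 0·0.5 + 0·0.5 + 0.6·0.5 + 2·-1 + 0·1.

-1.7 -3.35 4.25 2.35
-2.4 1.7 2.55 10.2
3.4 5.4 3.1 9.35
3.65 3.2 3.05 6.65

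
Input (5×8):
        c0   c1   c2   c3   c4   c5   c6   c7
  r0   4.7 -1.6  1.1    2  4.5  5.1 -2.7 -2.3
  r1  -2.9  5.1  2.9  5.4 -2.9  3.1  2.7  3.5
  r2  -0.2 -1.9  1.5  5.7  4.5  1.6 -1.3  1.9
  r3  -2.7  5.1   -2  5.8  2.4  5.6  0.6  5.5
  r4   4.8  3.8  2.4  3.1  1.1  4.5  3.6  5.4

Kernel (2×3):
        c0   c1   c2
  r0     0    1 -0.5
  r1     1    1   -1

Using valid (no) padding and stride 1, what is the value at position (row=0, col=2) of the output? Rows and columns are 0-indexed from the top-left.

The receptive field on the input at this output position is [1.1 2 4.5 / 2.9 5.4 -2.9]. Elementwise product with the kernel and sum: 2·1 + 4.5·-0.5 + 2.9·1 + 5.4·1 + -2.9·-1.

10.95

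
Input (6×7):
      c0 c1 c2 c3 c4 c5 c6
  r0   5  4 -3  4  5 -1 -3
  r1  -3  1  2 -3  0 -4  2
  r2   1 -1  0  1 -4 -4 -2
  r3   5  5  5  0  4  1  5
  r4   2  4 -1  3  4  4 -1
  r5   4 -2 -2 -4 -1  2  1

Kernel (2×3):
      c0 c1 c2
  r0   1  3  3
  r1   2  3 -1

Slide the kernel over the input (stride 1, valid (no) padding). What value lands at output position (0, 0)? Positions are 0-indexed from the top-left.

3

The receptive field on the input at this output position is [5 4 -3 / -3 1 2]. Elementwise product with the kernel and sum: 5·1 + 4·3 + -3·3 + -3·2 + 1·3 + 2·-1.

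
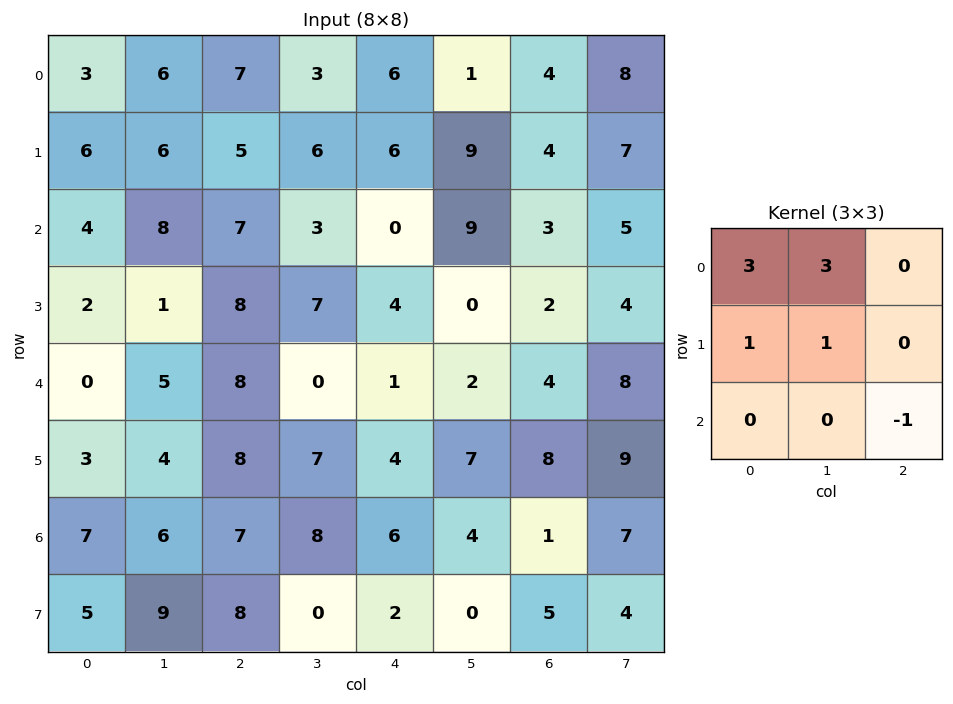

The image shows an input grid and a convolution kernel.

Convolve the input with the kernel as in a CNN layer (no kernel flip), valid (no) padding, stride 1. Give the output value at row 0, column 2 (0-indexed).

The receptive field on the input at this output position is [7 3 6 / 5 6 6 / 7 3 0]. Elementwise product with the kernel and sum: 7·3 + 3·3 + 5·1 + 6·1 + 0·-1.

41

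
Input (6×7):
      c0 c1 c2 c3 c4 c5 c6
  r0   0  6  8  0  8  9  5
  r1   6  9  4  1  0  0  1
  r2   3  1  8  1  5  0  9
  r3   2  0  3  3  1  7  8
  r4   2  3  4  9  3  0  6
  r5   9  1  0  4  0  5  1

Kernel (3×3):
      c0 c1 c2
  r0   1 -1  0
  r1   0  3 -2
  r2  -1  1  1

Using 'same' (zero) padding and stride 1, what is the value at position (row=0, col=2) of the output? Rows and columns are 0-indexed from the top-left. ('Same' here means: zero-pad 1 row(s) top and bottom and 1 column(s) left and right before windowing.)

The receptive field on the zero-padded input at this output position is [0 0 0 / 6 8 0 / 9 4 1]. Elementwise product with the kernel and sum: 0·1 + 0·-1 + 8·3 + 0·-2 + 9·-1 + 4·1 + 1·1.

20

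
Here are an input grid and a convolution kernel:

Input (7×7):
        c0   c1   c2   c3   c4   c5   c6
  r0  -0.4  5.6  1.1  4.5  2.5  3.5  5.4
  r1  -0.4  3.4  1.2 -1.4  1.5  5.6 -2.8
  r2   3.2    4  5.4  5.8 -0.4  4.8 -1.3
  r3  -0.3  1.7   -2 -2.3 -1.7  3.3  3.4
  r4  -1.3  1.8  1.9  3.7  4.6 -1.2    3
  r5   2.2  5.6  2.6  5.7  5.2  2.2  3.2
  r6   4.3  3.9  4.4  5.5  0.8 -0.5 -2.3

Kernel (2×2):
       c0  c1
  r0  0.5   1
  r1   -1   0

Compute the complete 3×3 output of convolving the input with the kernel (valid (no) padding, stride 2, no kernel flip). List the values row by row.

Output[0,0]: The receptive field on the input at this output position is [-0.4 5.6 / -0.4 3.4]. Elementwise product with the kernel and sum: -0.4·0.5 + 5.6·1 + -0.4·-1.

5.8 3.85 3.25
5.9 10.5 6.3
-1.05 2.05 -4.1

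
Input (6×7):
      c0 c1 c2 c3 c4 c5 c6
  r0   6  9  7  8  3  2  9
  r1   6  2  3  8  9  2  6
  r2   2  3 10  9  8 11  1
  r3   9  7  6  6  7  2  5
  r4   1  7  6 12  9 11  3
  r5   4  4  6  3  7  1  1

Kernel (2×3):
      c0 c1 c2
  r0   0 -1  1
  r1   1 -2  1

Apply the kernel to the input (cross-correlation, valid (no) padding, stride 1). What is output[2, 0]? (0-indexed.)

8

The receptive field on the input at this output position is [2 3 10 / 9 7 6]. Elementwise product with the kernel and sum: 3·-1 + 10·1 + 9·1 + 7·-2 + 6·1.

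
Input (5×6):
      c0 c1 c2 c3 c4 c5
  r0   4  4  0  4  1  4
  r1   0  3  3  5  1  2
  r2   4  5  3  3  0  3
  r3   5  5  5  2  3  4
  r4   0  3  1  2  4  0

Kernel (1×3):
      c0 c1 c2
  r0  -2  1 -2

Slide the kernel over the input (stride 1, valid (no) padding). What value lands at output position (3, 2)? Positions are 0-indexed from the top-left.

-14

The receptive field on the input at this output position is [5 2 3]. Elementwise product with the kernel and sum: 5·-2 + 2·1 + 3·-2.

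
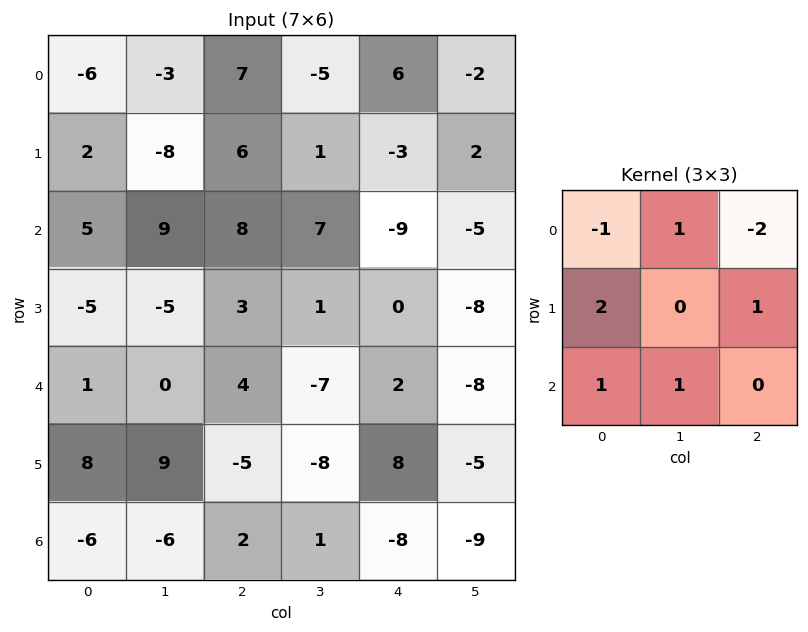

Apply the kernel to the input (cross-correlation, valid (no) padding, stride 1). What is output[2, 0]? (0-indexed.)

-18

The receptive field on the input at this output position is [5 9 8 / -5 -5 3 / 1 0 4]. Elementwise product with the kernel and sum: 5·-1 + 9·1 + 8·-2 + -5·2 + 3·1 + 1·1 + 0·1.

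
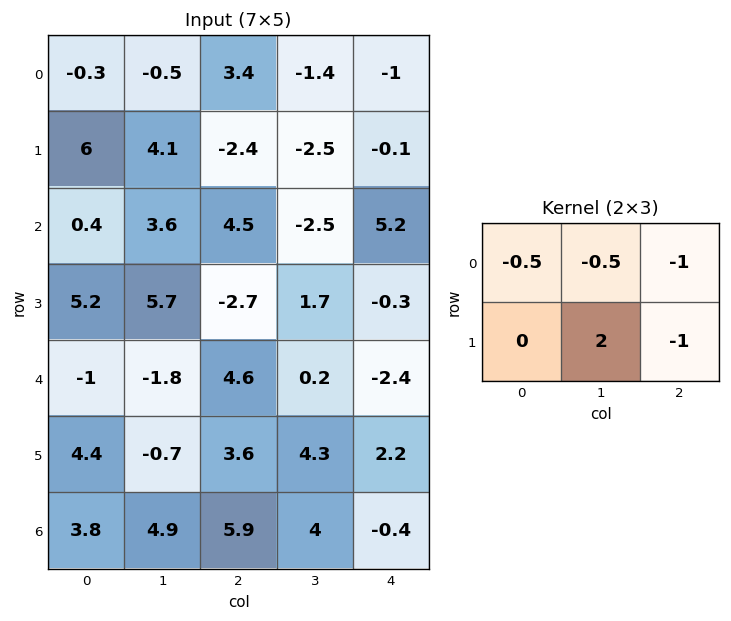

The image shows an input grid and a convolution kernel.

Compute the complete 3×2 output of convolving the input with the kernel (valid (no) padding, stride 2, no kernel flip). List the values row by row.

7.6 -4.9
7.6 -2.5
-8.2 6.4

Output[0,0]: The receptive field on the input at this output position is [-0.3 -0.5 3.4 / 6 4.1 -2.4]. Elementwise product with the kernel and sum: -0.3·-0.5 + -0.5·-0.5 + 3.4·-1 + 4.1·2 + -2.4·-1.
Output[0,1]: The receptive field on the input at this output position is [3.4 -1.4 -1 / -2.4 -2.5 -0.1]. Elementwise product with the kernel and sum: 3.4·-0.5 + -1.4·-0.5 + -1·-1 + -2.5·2 + -0.1·-1.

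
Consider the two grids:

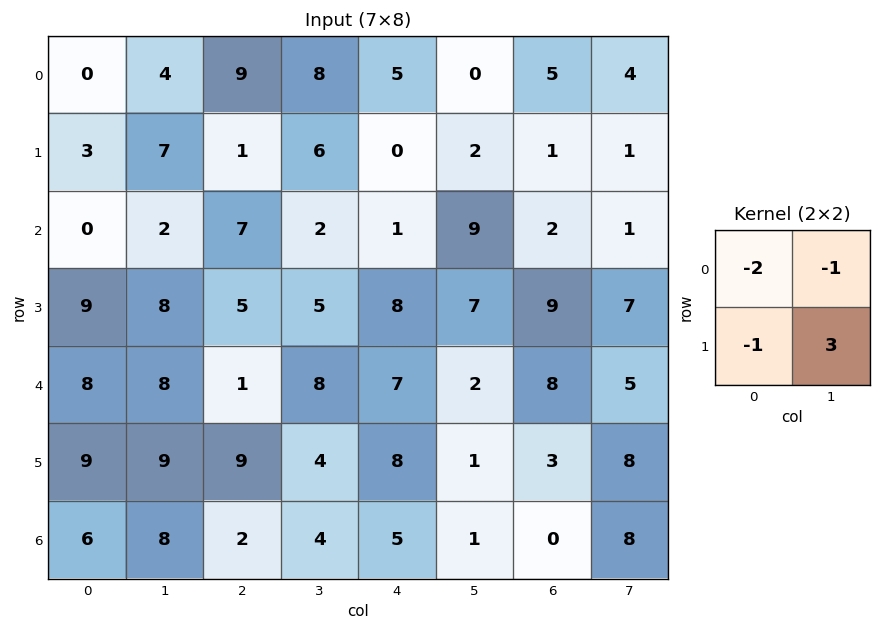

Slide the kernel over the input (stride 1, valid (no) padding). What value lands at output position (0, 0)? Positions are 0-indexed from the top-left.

The receptive field on the input at this output position is [0 4 / 3 7]. Elementwise product with the kernel and sum: 0·-2 + 4·-1 + 3·-1 + 7·3.

14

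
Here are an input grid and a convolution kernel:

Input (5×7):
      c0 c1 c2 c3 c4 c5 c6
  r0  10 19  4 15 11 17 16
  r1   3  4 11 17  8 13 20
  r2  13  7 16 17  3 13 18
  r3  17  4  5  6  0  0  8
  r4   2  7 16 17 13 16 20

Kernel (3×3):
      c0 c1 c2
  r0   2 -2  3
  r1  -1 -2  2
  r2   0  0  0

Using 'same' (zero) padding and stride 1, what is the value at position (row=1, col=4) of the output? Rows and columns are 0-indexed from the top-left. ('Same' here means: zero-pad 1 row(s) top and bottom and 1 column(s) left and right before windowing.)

The receptive field on the zero-padded input at this output position is [15 11 17 / 17 8 13 / 17 3 13]. Elementwise product with the kernel and sum: 15·2 + 11·-2 + 17·3 + 17·-1 + 8·-2 + 13·2.

52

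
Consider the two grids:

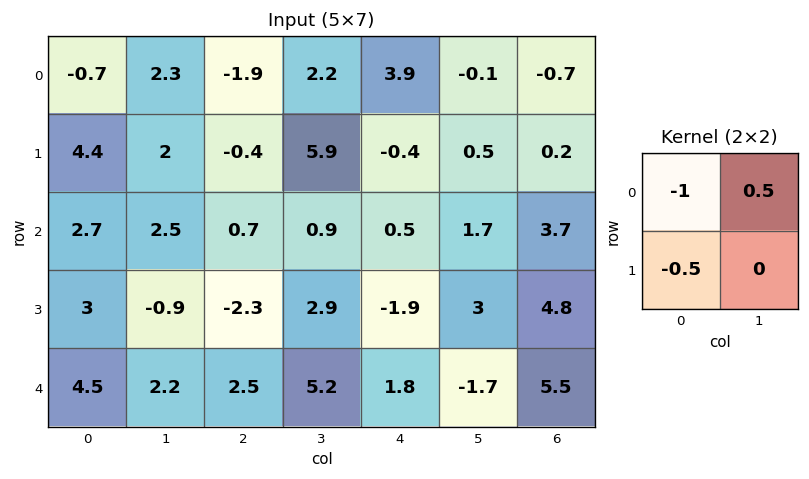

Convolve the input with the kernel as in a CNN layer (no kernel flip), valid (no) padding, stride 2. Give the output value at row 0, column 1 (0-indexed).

3.2

The receptive field on the input at this output position is [-1.9 2.2 / -0.4 5.9]. Elementwise product with the kernel and sum: -1.9·-1 + 2.2·0.5 + -0.4·-0.5.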